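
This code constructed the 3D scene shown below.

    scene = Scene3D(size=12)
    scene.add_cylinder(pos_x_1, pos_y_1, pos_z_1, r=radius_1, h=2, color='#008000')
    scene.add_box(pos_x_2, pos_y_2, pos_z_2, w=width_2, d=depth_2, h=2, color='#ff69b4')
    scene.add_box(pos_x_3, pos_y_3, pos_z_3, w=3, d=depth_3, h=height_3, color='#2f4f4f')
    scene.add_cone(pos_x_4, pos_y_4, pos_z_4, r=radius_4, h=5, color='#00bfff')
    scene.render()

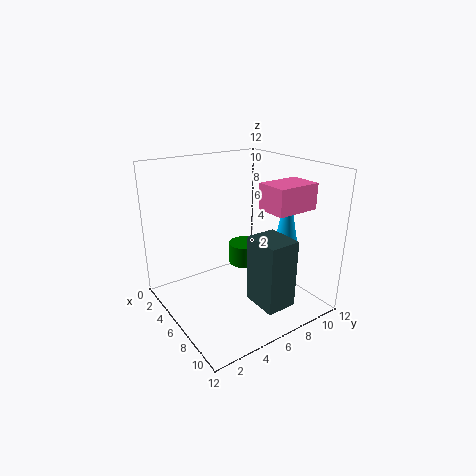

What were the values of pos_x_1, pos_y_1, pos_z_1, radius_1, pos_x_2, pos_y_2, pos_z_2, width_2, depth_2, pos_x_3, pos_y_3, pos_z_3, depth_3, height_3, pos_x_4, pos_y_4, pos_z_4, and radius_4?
pos_x_1 = 3.5
pos_y_1 = 8.5
pos_z_1 = 2
radius_1 = 1.5
pos_x_2 = 8
pos_y_2 = 6.5
pos_z_2 = 9
width_2 = 2.5
depth_2 = 3.5
pos_x_3 = 8
pos_y_3 = 5.5
pos_z_3 = 1.5
depth_3 = 2.5
height_3 = 5.5
pos_x_4 = 7
pos_y_4 = 10.5
pos_z_4 = 5
radius_4 = 1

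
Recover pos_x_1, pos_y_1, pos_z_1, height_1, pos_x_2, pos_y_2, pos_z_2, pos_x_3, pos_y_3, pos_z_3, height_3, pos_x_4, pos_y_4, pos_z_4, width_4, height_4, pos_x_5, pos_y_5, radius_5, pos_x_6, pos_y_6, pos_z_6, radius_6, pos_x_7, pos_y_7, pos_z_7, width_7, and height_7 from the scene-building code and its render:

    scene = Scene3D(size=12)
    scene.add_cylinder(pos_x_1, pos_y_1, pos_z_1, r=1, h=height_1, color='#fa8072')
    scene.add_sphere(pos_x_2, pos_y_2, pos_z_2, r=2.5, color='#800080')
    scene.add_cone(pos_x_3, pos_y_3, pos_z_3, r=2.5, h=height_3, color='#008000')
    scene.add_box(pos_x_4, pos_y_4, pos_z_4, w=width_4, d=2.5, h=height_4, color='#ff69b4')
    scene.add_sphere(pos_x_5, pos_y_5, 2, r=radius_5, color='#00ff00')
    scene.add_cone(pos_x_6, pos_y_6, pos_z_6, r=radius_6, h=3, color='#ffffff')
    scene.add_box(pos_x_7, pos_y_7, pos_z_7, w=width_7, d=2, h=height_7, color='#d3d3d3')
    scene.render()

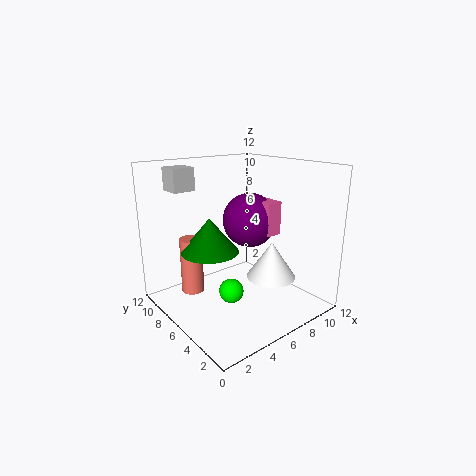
pos_x_1 = 3.5; pos_y_1 = 9.5; pos_z_1 = 0.5; height_1 = 5; pos_x_2 = 9; pos_y_2 = 8; pos_z_2 = 6.5; pos_x_3 = 4.5; pos_y_3 = 8; pos_z_3 = 4.5; height_3 = 3; pos_x_4 = 9; pos_y_4 = 5.5; pos_z_4 = 5.5; width_4 = 1.5; height_4 = 3; pos_x_5 = 4.5; pos_y_5 = 5; radius_5 = 1; pos_x_6 = 7.5; pos_y_6 = 3.5; pos_z_6 = 3; radius_6 = 2; pos_x_7 = 2.5; pos_y_7 = 10; pos_z_7 = 9.5; width_7 = 2; height_7 = 2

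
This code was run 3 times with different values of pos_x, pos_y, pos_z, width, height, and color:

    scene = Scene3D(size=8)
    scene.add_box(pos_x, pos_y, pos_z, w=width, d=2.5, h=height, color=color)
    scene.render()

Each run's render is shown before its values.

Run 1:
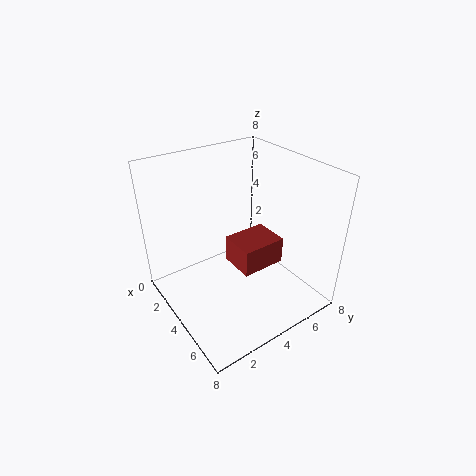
pos_x = 3.5, pos_y = 3.5, pos_z = 2.5, width = 2, height = 1.5, color = 'brown'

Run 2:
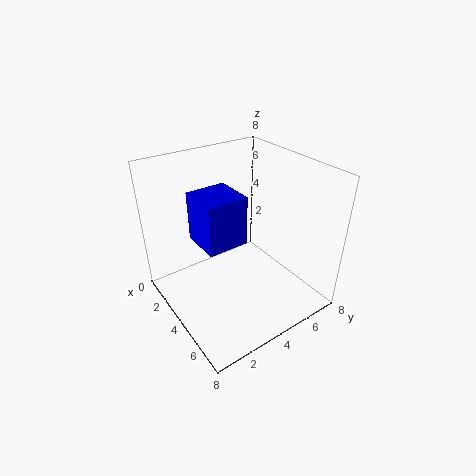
pos_x = 1, pos_y = 2.5, pos_z = 3, width = 2.5, height = 3, color = 'blue'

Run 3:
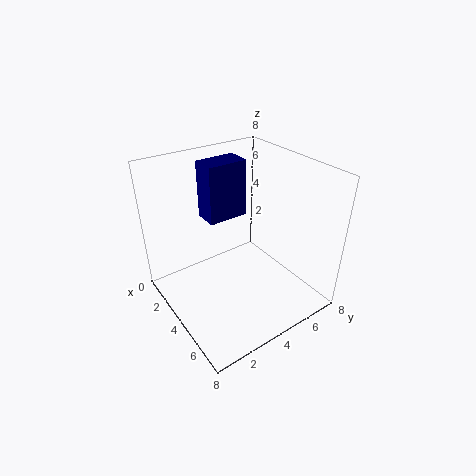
pos_x = 0.5, pos_y = 3.5, pos_z = 4, width = 1.5, height = 3.5, color = 'navy'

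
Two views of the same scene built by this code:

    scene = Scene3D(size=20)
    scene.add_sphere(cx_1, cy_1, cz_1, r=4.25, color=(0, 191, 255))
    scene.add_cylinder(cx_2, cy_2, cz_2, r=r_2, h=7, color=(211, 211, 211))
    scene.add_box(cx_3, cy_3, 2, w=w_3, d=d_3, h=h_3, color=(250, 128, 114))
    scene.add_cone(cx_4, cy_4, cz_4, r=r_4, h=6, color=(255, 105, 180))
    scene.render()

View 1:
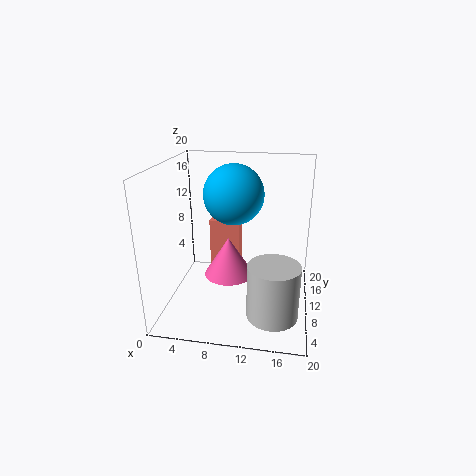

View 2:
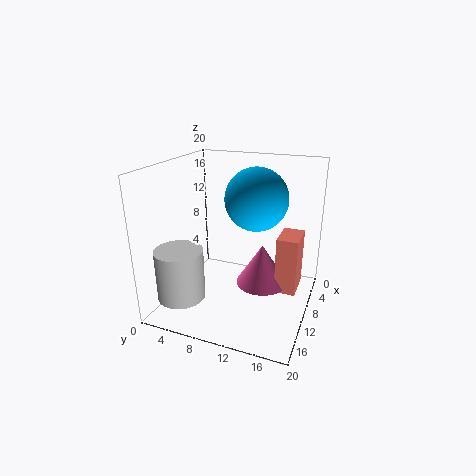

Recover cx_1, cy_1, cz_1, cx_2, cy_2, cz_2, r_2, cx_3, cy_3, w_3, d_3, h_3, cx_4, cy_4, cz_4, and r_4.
cx_1 = 9; cy_1 = 12.25; cz_1 = 15.5; cx_2 = 15.5; cy_2 = 3.75; cz_2 = 2.5; r_2 = 3.25; cx_3 = 4.5; cy_3 = 15.25; w_3 = 4.75; d_3 = 3; h_3 = 8.25; cx_4 = 8; cy_4 = 13; cz_4 = 2.5; r_4 = 3.75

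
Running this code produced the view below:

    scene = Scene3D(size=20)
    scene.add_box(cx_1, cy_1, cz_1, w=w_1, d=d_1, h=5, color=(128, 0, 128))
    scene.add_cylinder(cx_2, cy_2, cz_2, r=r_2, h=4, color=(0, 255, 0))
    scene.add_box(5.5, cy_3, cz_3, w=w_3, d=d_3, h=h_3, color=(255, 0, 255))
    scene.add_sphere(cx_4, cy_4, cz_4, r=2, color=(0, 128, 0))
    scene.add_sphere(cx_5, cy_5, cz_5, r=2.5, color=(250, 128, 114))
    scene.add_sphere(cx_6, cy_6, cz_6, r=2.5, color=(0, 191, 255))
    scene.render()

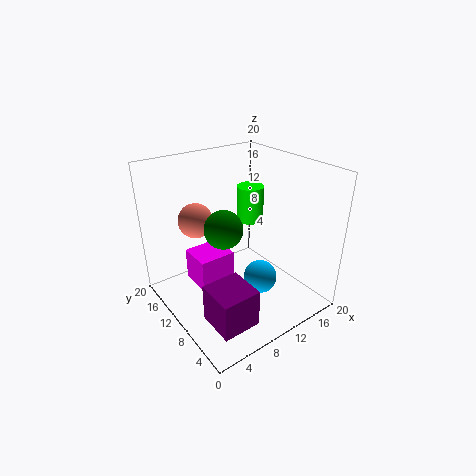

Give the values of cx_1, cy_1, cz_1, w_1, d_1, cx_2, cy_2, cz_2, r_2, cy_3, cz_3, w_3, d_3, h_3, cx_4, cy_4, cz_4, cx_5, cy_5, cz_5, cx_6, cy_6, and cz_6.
cx_1 = 2
cy_1 = 1.5
cz_1 = 2.5
w_1 = 5
d_1 = 5
cx_2 = 8
cy_2 = 5
cz_2 = 15.5
r_2 = 1.5
cy_3 = 12.5
cz_3 = 1
w_3 = 5.5
d_3 = 5
h_3 = 5
cx_4 = 3
cy_4 = 3
cz_4 = 16.5
cx_5 = 6.5
cy_5 = 15.5
cz_5 = 11.5
cx_6 = 13.5
cy_6 = 9
cz_6 = 2.5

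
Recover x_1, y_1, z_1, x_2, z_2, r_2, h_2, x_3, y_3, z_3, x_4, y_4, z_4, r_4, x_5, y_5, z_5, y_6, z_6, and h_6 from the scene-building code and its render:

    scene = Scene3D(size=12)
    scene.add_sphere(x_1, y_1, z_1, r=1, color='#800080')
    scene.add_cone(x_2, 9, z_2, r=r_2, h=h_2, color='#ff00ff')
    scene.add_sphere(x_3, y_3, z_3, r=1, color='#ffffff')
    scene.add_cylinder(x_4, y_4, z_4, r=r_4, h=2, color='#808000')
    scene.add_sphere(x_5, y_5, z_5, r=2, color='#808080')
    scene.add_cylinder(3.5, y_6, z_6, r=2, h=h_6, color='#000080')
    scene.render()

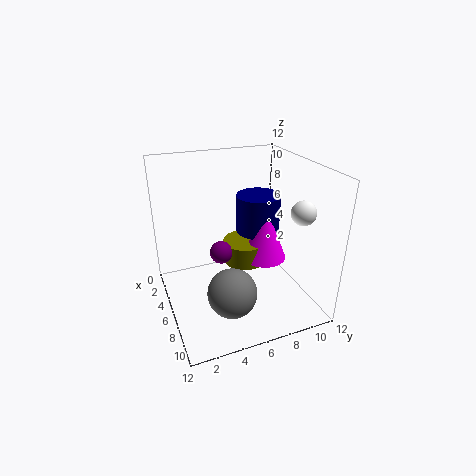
x_1 = 4.5; y_1 = 5; z_1 = 4; x_2 = 5; z_2 = 3; r_2 = 2; h_2 = 5; x_3 = 8.5; y_3 = 10.5; z_3 = 8.5; x_4 = 4; y_4 = 7.5; z_4 = 2.5; r_4 = 2; x_5 = 8.5; y_5 = 4.5; z_5 = 2.5; y_6 = 9; z_6 = 5; h_6 = 3.5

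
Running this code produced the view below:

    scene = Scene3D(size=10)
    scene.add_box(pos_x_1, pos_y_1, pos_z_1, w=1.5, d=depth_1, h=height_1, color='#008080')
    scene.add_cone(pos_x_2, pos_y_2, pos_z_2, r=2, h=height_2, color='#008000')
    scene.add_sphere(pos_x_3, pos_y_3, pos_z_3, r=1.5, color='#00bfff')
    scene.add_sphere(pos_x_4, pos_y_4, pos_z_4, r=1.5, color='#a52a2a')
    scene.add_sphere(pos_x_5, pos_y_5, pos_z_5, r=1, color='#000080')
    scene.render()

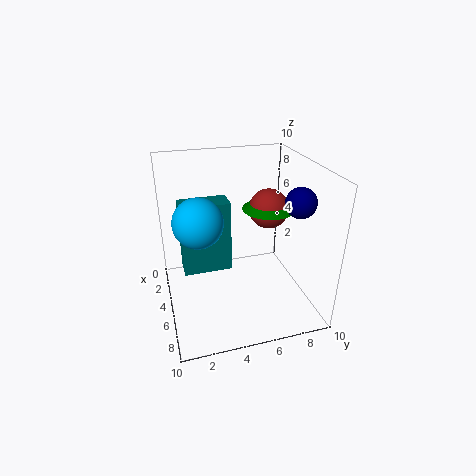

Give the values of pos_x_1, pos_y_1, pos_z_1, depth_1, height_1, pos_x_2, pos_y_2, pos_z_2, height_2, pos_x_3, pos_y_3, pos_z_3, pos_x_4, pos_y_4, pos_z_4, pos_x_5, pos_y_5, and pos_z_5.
pos_x_1 = 5.5; pos_y_1 = 1; pos_z_1 = 4; depth_1 = 3; height_1 = 4.5; pos_x_2 = 3; pos_y_2 = 8; pos_z_2 = 6; height_2 = 1.5; pos_x_3 = 7; pos_y_3 = 2; pos_z_3 = 7.5; pos_x_4 = 3; pos_y_4 = 8; pos_z_4 = 6; pos_x_5 = 7; pos_y_5 = 8.5; pos_z_5 = 8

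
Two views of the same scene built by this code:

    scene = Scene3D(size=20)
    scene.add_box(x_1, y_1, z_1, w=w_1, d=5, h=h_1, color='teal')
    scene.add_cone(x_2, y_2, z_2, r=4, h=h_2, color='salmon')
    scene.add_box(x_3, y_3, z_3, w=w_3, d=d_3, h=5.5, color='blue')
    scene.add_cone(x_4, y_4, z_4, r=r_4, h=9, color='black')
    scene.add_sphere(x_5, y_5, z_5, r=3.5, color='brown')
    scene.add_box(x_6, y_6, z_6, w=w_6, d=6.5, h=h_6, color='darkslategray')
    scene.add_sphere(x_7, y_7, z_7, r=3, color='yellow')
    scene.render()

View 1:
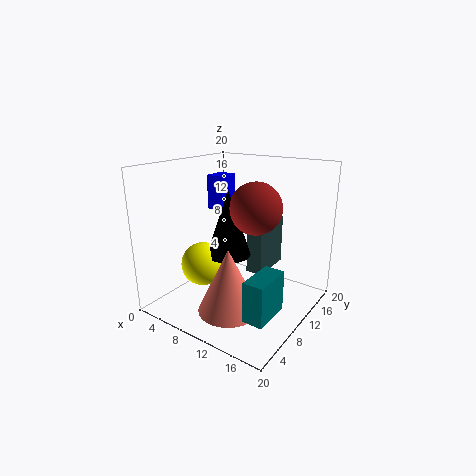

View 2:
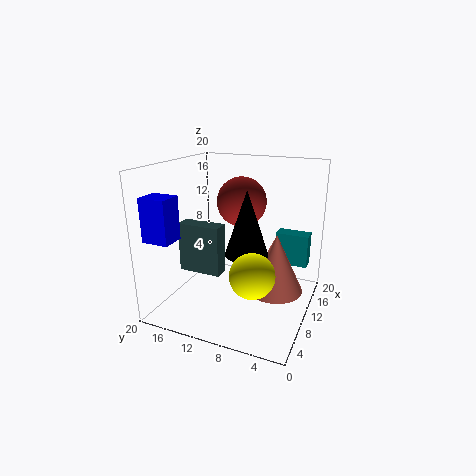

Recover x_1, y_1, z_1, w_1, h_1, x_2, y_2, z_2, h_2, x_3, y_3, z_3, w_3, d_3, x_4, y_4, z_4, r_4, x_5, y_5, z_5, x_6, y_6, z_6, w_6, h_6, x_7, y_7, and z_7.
x_1 = 16.5; y_1 = 1.5; z_1 = 4; w_1 = 2.5; h_1 = 5; x_2 = 12; y_2 = 5; z_2 = 2; h_2 = 8.5; x_3 = 0.5; y_3 = 15; z_3 = 11.5; w_3 = 3; d_3 = 3.5; x_4 = 9.5; y_4 = 8.5; z_4 = 8; r_4 = 3; x_5 = 12.5; y_5 = 10.5; z_5 = 14.5; x_6 = 9.5; y_6 = 13; z_6 = 3.5; w_6 = 2.5; h_6 = 7.5; x_7 = 6.5; y_7 = 6.5; z_7 = 6.5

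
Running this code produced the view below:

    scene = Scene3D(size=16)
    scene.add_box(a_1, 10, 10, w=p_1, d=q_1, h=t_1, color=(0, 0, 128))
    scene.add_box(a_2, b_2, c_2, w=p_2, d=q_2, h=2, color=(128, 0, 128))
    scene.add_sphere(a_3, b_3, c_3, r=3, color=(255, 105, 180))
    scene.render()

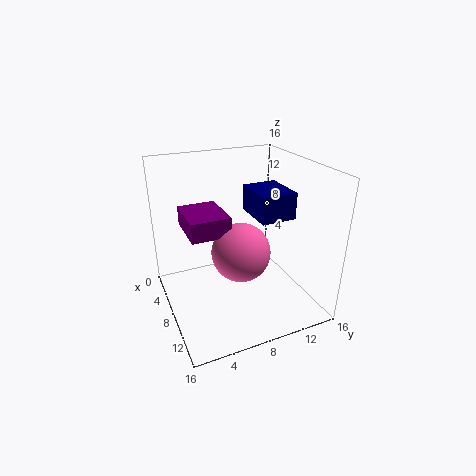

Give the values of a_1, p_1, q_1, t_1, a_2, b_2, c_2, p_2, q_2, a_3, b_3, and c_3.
a_1 = 5; p_1 = 5; q_1 = 4; t_1 = 3; a_2 = 6; b_2 = 2; c_2 = 10; p_2 = 5; q_2 = 4; a_3 = 11; b_3 = 7; c_3 = 8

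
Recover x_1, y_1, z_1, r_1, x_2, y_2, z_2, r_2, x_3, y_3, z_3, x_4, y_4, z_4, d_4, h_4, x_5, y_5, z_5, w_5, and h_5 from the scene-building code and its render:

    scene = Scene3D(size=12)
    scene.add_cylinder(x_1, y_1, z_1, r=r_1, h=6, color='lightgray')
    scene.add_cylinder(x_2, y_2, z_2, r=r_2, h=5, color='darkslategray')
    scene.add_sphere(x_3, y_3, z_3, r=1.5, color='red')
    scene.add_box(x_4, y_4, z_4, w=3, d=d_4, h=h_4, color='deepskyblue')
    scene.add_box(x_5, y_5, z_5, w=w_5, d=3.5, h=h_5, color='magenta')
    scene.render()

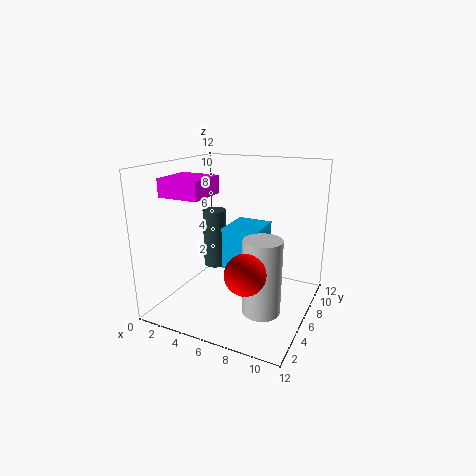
x_1 = 9, y_1 = 4, z_1 = 1, r_1 = 1.5, x_2 = 3.5, y_2 = 6.5, z_2 = 3, r_2 = 1, x_3 = 8.5, y_3 = 2, z_3 = 5, x_4 = 5, y_4 = 5, z_4 = 3.5, d_4 = 3.5, h_4 = 3.5, x_5 = 0.5, y_5 = 3, z_5 = 9.5, w_5 = 3.5, h_5 = 1.5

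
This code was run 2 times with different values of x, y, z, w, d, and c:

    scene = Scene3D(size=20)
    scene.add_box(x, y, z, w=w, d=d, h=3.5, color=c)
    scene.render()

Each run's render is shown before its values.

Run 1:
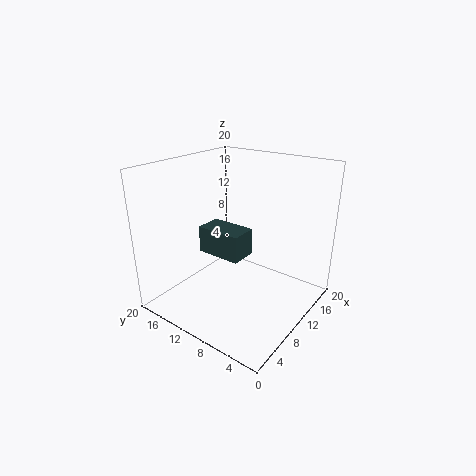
x = 5.5; y = 7; z = 9; w = 3.5; d = 6; c = 'darkslategray'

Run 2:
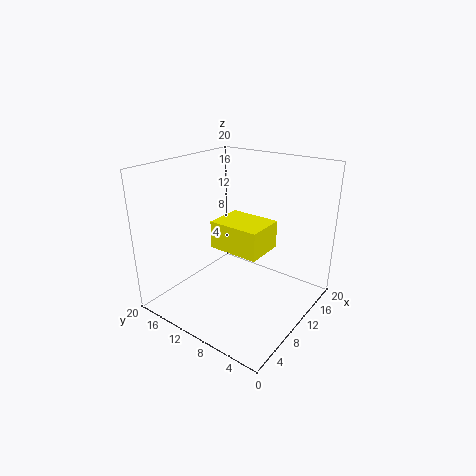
x = 5; y = 4; z = 10.5; w = 5; d = 6.5; c = 'yellow'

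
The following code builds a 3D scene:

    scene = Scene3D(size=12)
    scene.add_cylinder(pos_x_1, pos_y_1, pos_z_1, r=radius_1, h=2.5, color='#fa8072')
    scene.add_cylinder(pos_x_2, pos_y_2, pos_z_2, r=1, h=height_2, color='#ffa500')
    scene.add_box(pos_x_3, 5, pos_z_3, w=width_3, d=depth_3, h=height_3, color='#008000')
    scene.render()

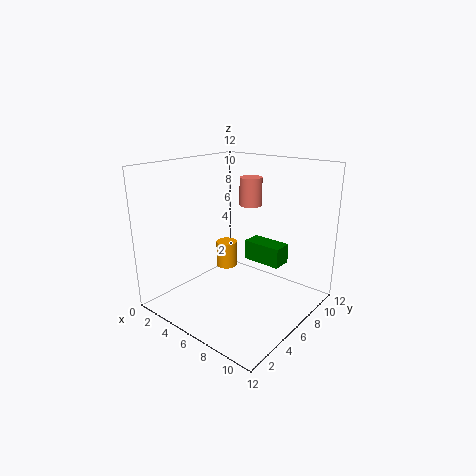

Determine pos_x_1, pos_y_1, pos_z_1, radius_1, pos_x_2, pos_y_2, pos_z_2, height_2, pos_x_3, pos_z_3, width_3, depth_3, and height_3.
pos_x_1 = 5, pos_y_1 = 9, pos_z_1 = 8, radius_1 = 1, pos_x_2 = 2.5, pos_y_2 = 8.5, pos_z_2 = 1.5, height_2 = 2.5, pos_x_3 = 7.5, pos_z_3 = 5, width_3 = 3, depth_3 = 1.5, height_3 = 1.5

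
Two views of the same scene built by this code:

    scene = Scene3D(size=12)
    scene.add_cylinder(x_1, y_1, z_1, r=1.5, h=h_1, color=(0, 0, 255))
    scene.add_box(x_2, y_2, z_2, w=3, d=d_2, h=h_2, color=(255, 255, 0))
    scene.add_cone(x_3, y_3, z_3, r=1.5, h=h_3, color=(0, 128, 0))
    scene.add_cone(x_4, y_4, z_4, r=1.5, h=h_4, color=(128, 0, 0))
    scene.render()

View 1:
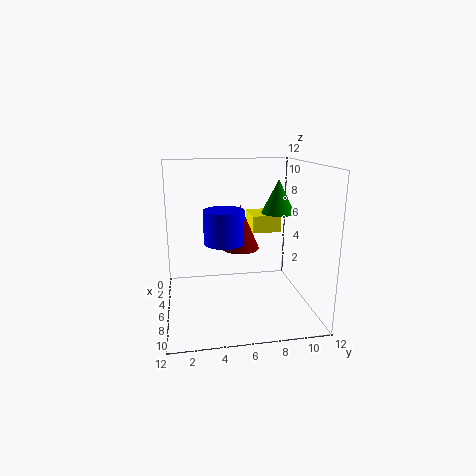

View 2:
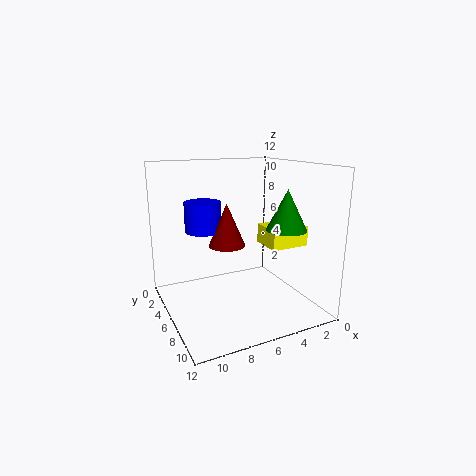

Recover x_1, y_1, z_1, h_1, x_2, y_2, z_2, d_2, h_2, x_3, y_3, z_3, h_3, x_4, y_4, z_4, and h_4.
x_1 = 8.5
y_1 = 4.5
z_1 = 6.5
h_1 = 2.5
x_2 = 2
y_2 = 7.5
z_2 = 6
d_2 = 2.5
h_2 = 1.5
x_3 = 4
y_3 = 10
z_3 = 7.5
h_3 = 3
x_4 = 7
y_4 = 6
z_4 = 5.5
h_4 = 3.5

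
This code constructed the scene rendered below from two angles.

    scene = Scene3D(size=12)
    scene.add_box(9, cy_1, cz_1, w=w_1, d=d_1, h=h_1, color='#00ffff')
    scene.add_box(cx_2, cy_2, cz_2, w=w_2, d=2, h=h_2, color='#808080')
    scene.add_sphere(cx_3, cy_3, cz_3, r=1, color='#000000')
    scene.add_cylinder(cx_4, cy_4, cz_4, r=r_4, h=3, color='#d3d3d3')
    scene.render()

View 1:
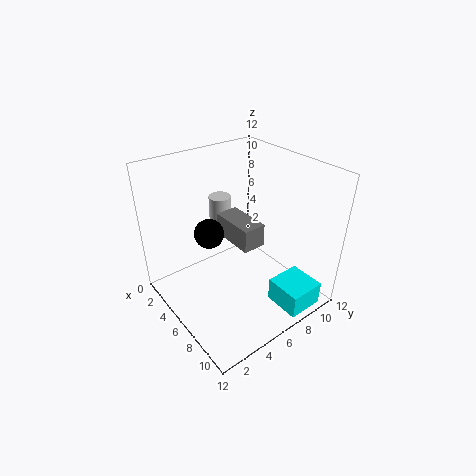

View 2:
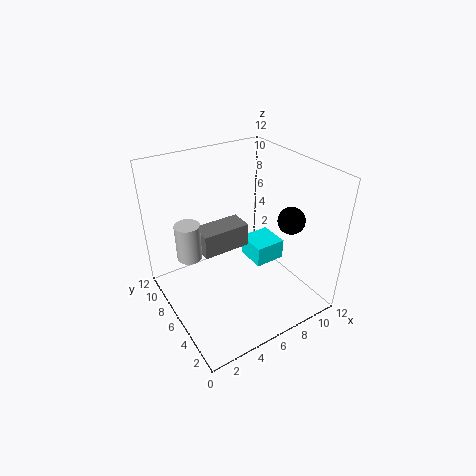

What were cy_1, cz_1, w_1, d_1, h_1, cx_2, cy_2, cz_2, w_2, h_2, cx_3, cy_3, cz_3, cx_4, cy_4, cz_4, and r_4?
cy_1 = 7
cz_1 = 1
w_1 = 3
d_1 = 3
h_1 = 2
cx_2 = 3
cy_2 = 6
cz_2 = 5
w_2 = 4
h_2 = 2
cx_3 = 8
cy_3 = 2
cz_3 = 9
cx_4 = 2
cy_4 = 7
cz_4 = 5
r_4 = 1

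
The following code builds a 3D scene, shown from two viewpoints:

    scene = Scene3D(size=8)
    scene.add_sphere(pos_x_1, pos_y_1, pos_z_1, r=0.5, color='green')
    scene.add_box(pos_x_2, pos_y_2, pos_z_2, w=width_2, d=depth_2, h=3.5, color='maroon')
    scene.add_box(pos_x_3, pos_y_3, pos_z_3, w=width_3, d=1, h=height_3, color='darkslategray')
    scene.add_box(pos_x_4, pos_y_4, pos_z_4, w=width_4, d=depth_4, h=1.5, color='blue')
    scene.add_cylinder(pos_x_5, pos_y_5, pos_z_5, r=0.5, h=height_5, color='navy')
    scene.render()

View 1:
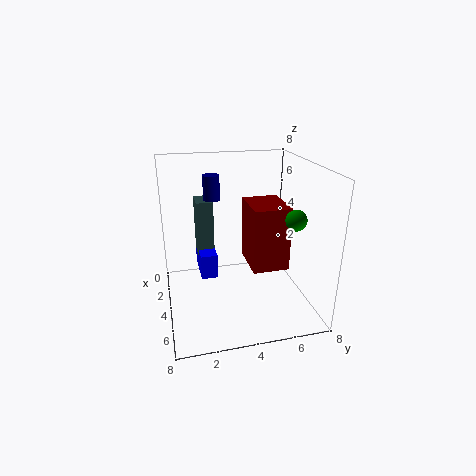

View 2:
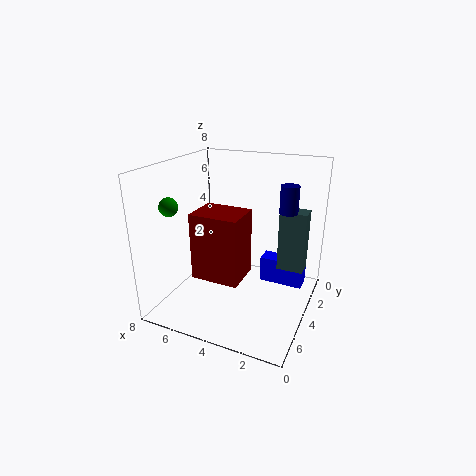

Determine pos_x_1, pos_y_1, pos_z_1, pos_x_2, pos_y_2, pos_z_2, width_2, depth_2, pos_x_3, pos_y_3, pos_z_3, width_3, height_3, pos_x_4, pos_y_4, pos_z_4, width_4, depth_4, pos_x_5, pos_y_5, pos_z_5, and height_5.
pos_x_1 = 7
pos_y_1 = 6
pos_z_1 = 6
pos_x_2 = 3
pos_y_2 = 4.5
pos_z_2 = 2.5
width_2 = 2.5
depth_2 = 2
pos_x_3 = 0.5
pos_y_3 = 2
pos_z_3 = 2
width_3 = 1.5
height_3 = 3.5
pos_x_4 = 0.5
pos_y_4 = 2
pos_z_4 = 1
width_4 = 2.5
depth_4 = 1
pos_x_5 = 1.5
pos_y_5 = 3
pos_z_5 = 5.5
height_5 = 1.5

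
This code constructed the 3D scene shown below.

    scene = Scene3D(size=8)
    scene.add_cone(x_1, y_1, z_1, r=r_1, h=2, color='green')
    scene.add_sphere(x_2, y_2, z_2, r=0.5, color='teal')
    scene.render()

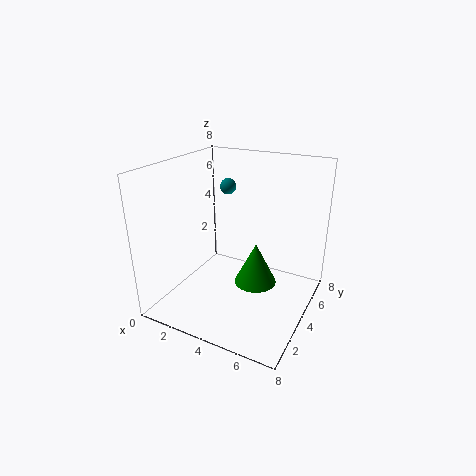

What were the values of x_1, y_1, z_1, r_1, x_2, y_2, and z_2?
x_1 = 6, y_1 = 2, z_1 = 3, r_1 = 1, x_2 = 2, y_2 = 6.5, z_2 = 6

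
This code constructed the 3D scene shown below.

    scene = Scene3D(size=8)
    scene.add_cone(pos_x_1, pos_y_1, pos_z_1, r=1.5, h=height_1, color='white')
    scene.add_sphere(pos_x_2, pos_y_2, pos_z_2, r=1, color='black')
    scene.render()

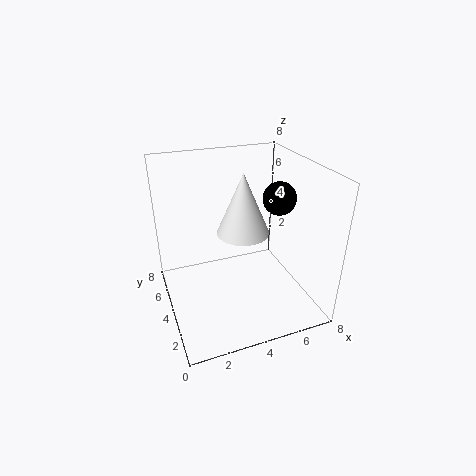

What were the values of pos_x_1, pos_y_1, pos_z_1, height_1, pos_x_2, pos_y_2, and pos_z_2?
pos_x_1 = 4.5, pos_y_1 = 4.5, pos_z_1 = 4, height_1 = 3.5, pos_x_2 = 7, pos_y_2 = 5, pos_z_2 = 5.5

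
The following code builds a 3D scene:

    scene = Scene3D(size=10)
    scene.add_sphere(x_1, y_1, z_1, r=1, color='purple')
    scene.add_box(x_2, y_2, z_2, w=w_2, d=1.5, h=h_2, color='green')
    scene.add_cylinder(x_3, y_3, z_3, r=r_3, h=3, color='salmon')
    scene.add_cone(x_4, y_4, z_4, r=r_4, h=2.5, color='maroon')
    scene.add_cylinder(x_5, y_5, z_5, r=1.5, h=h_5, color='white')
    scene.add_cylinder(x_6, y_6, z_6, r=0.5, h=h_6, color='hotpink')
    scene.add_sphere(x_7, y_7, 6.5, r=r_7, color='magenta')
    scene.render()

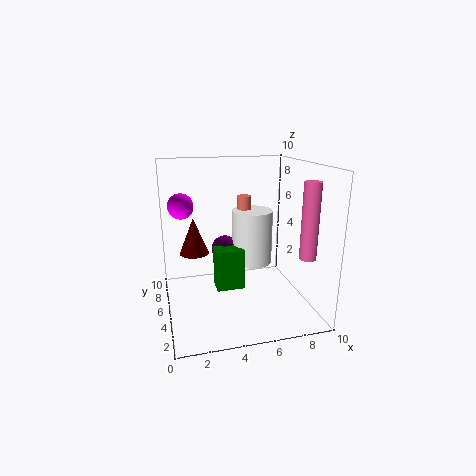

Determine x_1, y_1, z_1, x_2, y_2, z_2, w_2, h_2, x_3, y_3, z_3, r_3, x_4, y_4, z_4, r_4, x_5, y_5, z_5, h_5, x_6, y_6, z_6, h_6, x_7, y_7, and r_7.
x_1 = 4.5, y_1 = 7, z_1 = 3.5, x_2 = 3.5, y_2 = 5, z_2 = 1, w_2 = 2, h_2 = 3, x_3 = 6, y_3 = 7, z_3 = 4.5, r_3 = 0.5, x_4 = 2, y_4 = 5.5, z_4 = 4, r_4 = 1, x_5 = 6.5, y_5 = 6.5, z_5 = 2.5, h_5 = 4, x_6 = 8, y_6 = 0.5, z_6 = 5, h_6 = 4.5, x_7 = 1.5, y_7 = 9, r_7 = 1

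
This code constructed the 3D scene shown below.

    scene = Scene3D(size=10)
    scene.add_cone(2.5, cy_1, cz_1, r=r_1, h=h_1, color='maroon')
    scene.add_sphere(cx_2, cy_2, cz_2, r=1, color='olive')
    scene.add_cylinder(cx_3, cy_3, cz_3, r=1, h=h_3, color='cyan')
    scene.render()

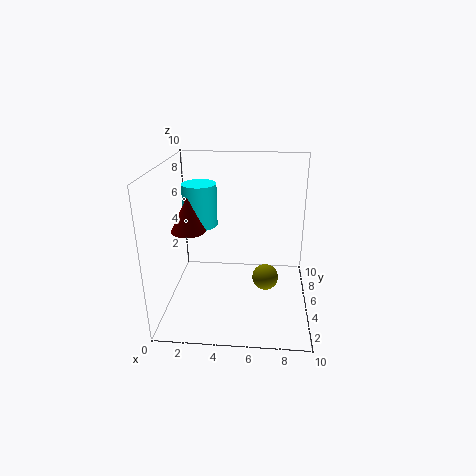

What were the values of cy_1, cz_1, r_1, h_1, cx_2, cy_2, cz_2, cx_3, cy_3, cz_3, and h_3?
cy_1 = 1.5, cz_1 = 7, r_1 = 1, h_1 = 2, cx_2 = 7, cy_2 = 6.5, cz_2 = 1, cx_3 = 3, cy_3 = 2.5, cz_3 = 7, h_3 = 2.5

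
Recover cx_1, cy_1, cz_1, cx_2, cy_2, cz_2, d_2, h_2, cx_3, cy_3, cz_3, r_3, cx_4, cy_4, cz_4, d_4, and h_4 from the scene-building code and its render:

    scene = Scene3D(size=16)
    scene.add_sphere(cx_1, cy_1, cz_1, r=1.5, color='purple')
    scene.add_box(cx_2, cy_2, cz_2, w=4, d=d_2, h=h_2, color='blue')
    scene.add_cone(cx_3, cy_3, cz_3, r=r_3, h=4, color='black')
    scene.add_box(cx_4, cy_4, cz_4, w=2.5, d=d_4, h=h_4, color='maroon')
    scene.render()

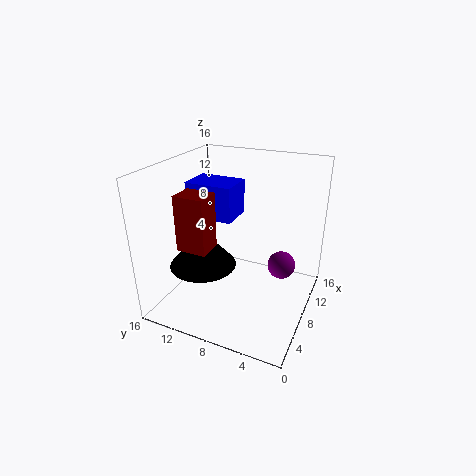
cx_1 = 8.5
cy_1 = 3
cz_1 = 5.5
cx_2 = 8
cy_2 = 9
cz_2 = 9.5
d_2 = 5.5
h_2 = 4
cx_3 = 4.5
cy_3 = 10.5
cz_3 = 6
r_3 = 3.5
cx_4 = 1.5
cy_4 = 8.5
cz_4 = 9
d_4 = 3
h_4 = 5.5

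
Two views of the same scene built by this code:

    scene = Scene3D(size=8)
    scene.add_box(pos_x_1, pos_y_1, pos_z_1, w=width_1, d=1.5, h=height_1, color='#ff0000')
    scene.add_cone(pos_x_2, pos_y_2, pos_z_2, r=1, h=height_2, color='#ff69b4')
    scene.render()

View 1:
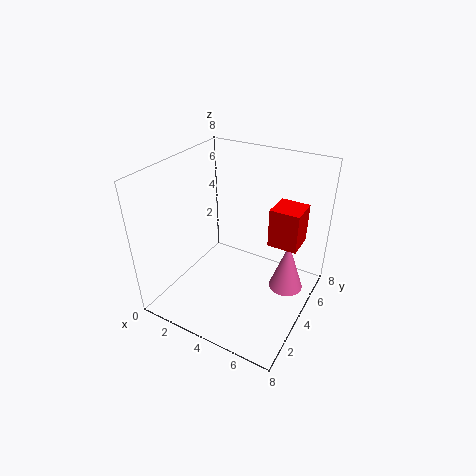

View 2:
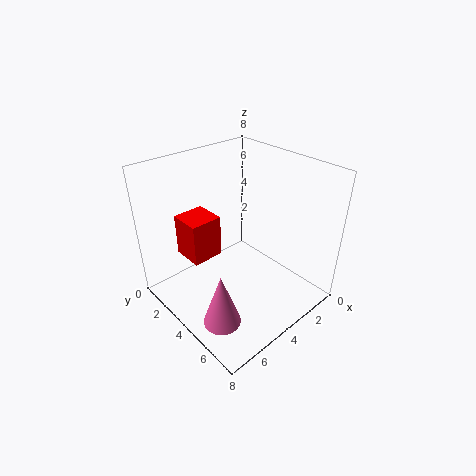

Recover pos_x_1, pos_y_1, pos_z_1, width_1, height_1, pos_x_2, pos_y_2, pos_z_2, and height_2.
pos_x_1 = 6, pos_y_1 = 3.5, pos_z_1 = 4.5, width_1 = 1.5, height_1 = 2, pos_x_2 = 6.5, pos_y_2 = 5.5, pos_z_2 = 0.5, height_2 = 3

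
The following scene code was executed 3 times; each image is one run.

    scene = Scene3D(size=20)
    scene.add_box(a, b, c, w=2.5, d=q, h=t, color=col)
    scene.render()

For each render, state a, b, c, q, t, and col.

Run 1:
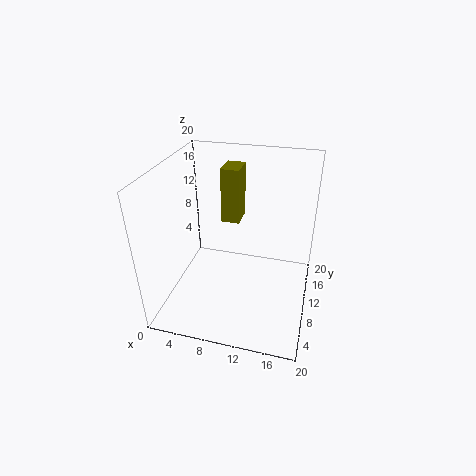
a = 7.5, b = 10.5, c = 12, q = 3.5, t = 7.5, col = 'olive'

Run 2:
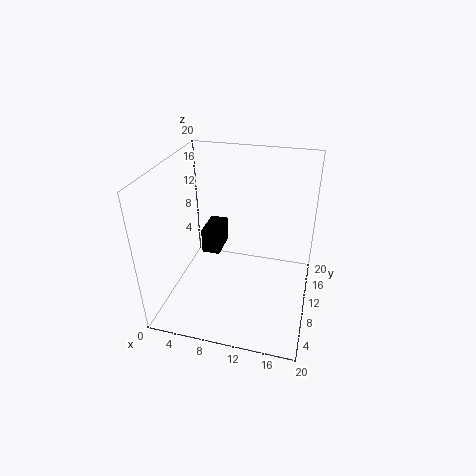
a = 5, b = 9, c = 7.5, q = 4.5, t = 3.5, col = 'black'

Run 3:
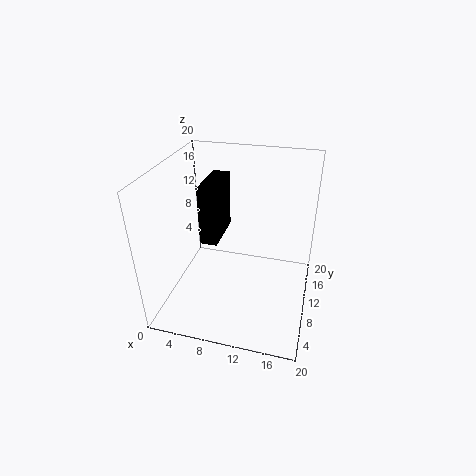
a = 4.5, b = 9.5, c = 8.5, q = 7, t = 8.5, col = 'black'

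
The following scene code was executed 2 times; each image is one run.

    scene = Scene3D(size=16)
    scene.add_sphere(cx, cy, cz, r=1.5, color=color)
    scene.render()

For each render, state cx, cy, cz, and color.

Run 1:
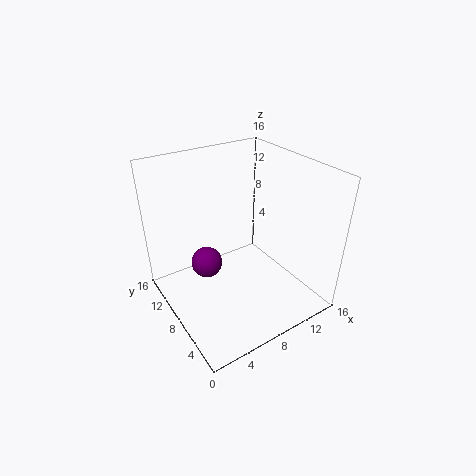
cx = 3
cy = 6
cz = 8
color = 'purple'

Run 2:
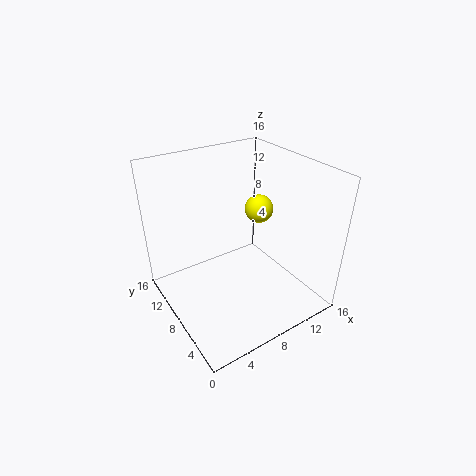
cx = 10
cy = 7
cz = 11.5
color = 'yellow'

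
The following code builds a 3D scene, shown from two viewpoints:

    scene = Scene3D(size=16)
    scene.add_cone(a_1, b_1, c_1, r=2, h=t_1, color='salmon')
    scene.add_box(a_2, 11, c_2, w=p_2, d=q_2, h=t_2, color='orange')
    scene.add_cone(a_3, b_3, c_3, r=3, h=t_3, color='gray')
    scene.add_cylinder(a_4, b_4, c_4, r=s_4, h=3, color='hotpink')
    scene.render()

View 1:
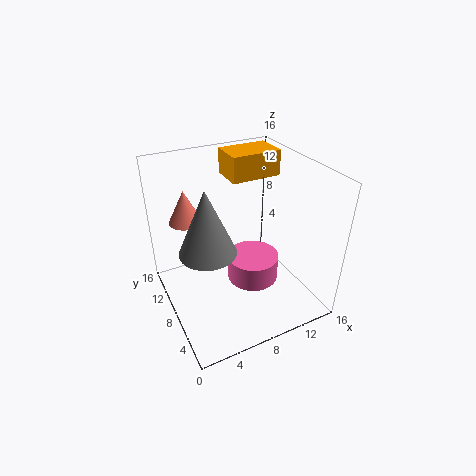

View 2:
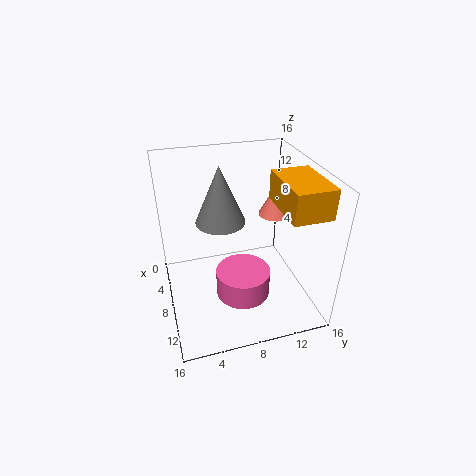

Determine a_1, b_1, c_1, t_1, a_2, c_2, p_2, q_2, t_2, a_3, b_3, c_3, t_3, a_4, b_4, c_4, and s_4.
a_1 = 4
b_1 = 14
c_1 = 8
t_1 = 4
a_2 = 9
c_2 = 13
p_2 = 6
q_2 = 4
t_2 = 3
a_3 = 4
b_3 = 7
c_3 = 8
t_3 = 7
a_4 = 10
b_4 = 8
c_4 = 2
s_4 = 3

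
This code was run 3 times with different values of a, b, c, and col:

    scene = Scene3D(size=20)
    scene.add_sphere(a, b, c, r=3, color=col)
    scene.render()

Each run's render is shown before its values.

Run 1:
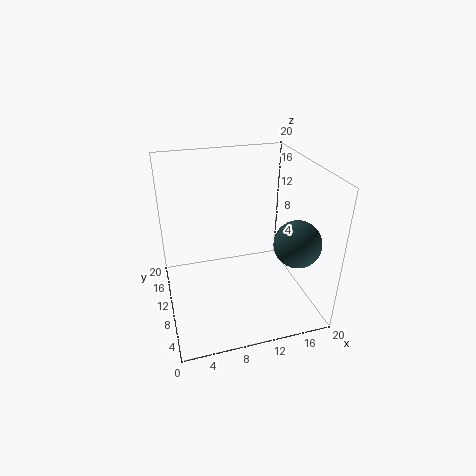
a = 16
b = 4
c = 11.5
col = 'darkslategray'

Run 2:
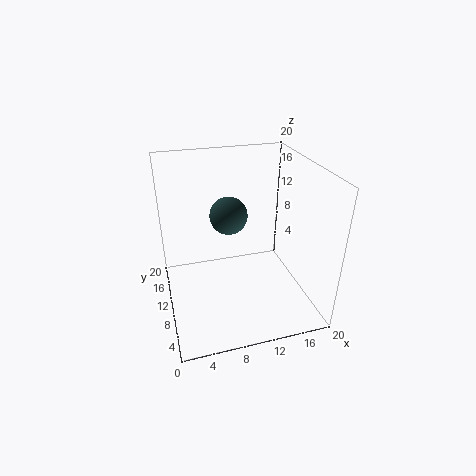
a = 10.5
b = 17
c = 10
col = 'darkslategray'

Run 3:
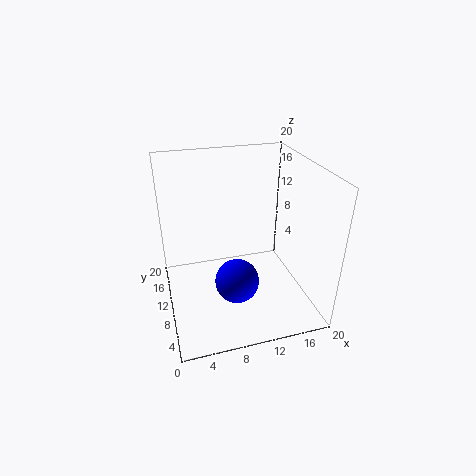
a = 9
b = 7
c = 5
col = 'blue'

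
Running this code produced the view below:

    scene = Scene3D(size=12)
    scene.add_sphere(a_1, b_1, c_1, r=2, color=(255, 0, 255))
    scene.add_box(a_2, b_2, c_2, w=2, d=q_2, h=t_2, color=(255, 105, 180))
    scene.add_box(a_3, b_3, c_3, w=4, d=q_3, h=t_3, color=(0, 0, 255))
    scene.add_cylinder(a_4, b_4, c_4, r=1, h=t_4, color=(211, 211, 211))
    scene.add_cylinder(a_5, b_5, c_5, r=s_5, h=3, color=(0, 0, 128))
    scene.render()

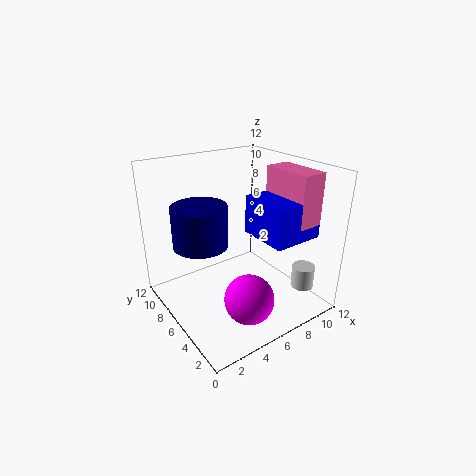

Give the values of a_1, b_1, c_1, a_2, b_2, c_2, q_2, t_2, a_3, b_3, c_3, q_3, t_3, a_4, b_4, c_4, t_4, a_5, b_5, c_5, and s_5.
a_1 = 5; b_1 = 3; c_1 = 2; a_2 = 8; b_2 = 1; c_2 = 8; q_2 = 4; t_2 = 4; a_3 = 6; b_3 = 1; c_3 = 7; q_3 = 4; t_3 = 3; a_4 = 11; b_4 = 3; c_4 = 1; t_4 = 2; a_5 = 2; b_5 = 5; c_5 = 7; s_5 = 2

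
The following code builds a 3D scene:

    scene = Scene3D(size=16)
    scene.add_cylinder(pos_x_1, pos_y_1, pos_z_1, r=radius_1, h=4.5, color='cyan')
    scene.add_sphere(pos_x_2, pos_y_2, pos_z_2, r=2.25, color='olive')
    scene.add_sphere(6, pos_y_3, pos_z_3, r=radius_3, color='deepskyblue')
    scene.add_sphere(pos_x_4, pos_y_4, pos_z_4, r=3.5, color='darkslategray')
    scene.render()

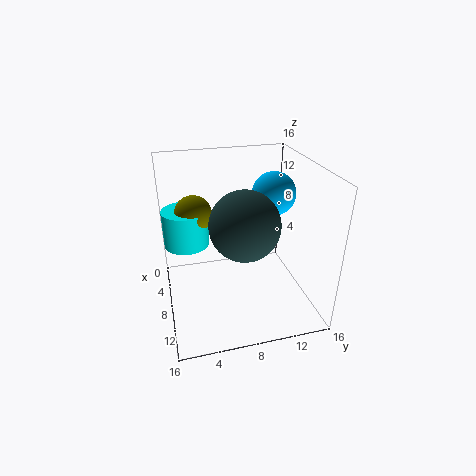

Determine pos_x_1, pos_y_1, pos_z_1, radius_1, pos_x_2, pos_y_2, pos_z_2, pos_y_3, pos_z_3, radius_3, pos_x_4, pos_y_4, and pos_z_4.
pos_x_1 = 3, pos_y_1 = 2.75, pos_z_1 = 5.25, radius_1 = 2.75, pos_x_2 = 3.25, pos_y_2 = 3.75, pos_z_2 = 9.25, pos_y_3 = 12.75, pos_z_3 = 12, radius_3 = 2.5, pos_x_4 = 11.5, pos_y_4 = 7.75, pos_z_4 = 11.25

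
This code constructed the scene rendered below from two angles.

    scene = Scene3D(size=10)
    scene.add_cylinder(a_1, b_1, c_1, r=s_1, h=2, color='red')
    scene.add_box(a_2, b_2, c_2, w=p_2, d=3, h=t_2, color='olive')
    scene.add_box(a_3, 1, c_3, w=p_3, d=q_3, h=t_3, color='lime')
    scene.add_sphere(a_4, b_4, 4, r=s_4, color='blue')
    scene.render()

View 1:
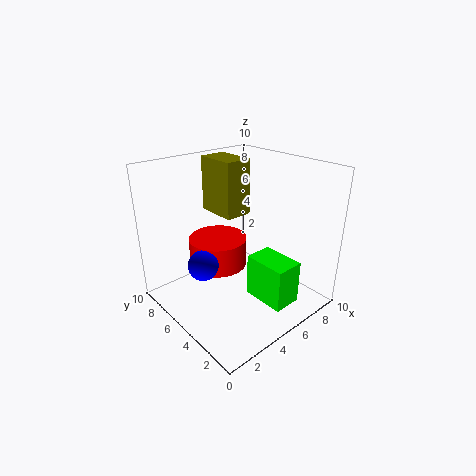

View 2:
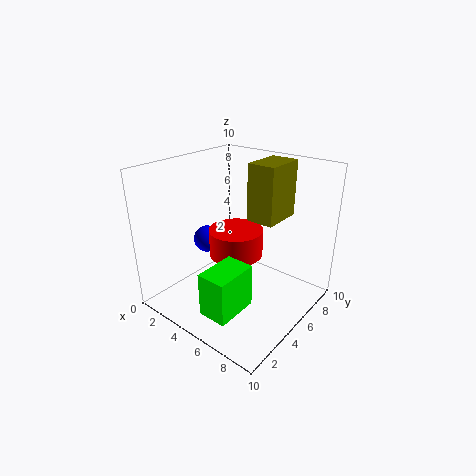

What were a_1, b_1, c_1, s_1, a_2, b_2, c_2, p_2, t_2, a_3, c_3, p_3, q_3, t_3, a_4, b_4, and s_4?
a_1 = 4; b_1 = 6; c_1 = 3; s_1 = 2; a_2 = 5; b_2 = 6; c_2 = 6; p_2 = 2; t_2 = 4; a_3 = 5; c_3 = 1; p_3 = 2; q_3 = 3; t_3 = 3; a_4 = 2; b_4 = 5; s_4 = 1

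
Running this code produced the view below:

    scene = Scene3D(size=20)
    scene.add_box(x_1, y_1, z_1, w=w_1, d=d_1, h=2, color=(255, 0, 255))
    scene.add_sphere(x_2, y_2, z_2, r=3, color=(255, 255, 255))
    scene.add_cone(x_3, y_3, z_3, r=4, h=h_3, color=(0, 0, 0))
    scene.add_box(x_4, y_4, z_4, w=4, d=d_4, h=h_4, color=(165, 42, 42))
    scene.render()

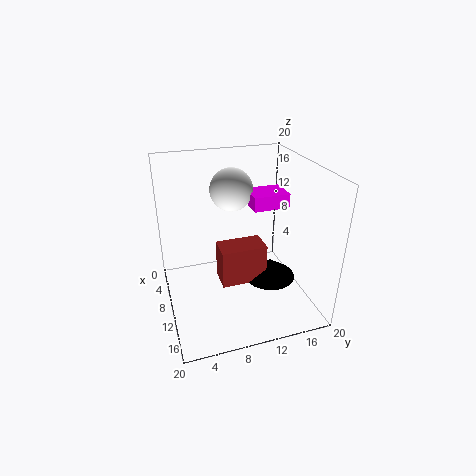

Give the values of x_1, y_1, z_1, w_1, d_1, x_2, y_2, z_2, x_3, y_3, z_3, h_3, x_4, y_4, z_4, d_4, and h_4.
x_1 = 7; y_1 = 12; z_1 = 14; w_1 = 4; d_1 = 5; x_2 = 7; y_2 = 10; z_2 = 16; x_3 = 8; y_3 = 16; z_3 = 1; h_3 = 3; x_4 = 5; y_4 = 8; z_4 = 1; d_4 = 7; h_4 = 6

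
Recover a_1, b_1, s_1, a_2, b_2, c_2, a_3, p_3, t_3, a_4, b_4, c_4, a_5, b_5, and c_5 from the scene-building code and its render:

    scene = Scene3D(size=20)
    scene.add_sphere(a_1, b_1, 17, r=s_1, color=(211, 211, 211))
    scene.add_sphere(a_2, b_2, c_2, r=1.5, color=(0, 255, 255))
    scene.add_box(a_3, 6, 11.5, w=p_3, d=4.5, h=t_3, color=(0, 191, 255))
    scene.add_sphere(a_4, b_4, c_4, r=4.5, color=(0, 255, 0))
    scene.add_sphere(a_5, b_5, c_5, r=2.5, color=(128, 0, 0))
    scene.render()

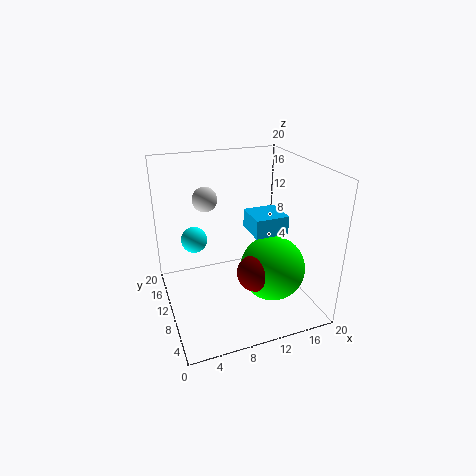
a_1 = 5, b_1 = 8, s_1 = 1.5, a_2 = 3, b_2 = 6, c_2 = 13, a_3 = 11, p_3 = 4.5, t_3 = 2.5, a_4 = 14, b_4 = 7, c_4 = 6, a_5 = 11, b_5 = 6, c_5 = 6.5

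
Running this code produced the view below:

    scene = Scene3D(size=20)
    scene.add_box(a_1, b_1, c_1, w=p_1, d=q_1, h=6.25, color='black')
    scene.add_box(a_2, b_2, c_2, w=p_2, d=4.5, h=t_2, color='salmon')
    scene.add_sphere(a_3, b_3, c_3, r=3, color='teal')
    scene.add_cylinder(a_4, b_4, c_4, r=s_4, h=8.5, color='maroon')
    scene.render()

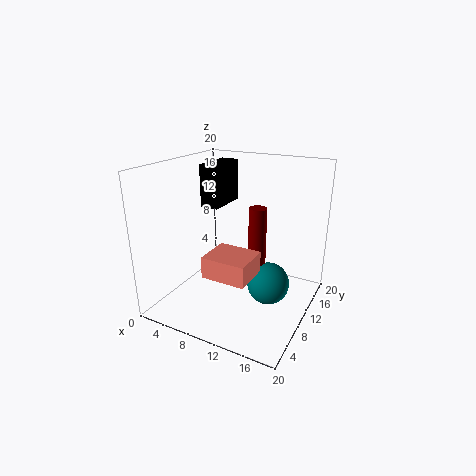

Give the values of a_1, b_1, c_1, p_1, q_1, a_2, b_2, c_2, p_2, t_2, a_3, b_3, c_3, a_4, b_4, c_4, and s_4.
a_1 = 3, b_1 = 11.5, c_1 = 13, p_1 = 2.75, q_1 = 6.5, a_2 = 10.5, b_2 = 0.25, c_2 = 9, p_2 = 5.25, t_2 = 2.5, a_3 = 14.25, b_3 = 11.25, c_3 = 3.25, a_4 = 12.25, b_4 = 11.5, c_4 = 5.75, s_4 = 1.25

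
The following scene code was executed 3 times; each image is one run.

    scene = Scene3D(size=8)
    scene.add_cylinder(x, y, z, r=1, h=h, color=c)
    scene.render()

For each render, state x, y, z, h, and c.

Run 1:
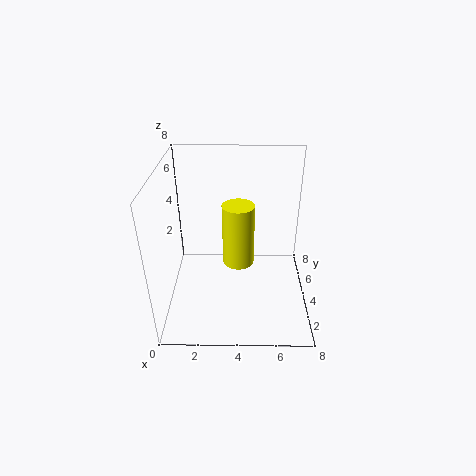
x = 4, y = 6, z = 1, h = 4, c = 'yellow'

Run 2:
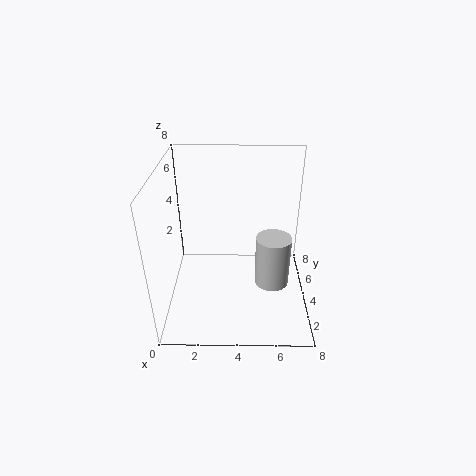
x = 6, y = 4, z = 1, h = 3, c = 'lightgray'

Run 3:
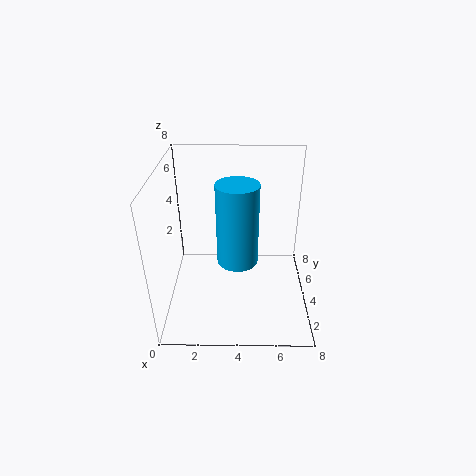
x = 4, y = 2, z = 4, h = 4, c = 'deepskyblue'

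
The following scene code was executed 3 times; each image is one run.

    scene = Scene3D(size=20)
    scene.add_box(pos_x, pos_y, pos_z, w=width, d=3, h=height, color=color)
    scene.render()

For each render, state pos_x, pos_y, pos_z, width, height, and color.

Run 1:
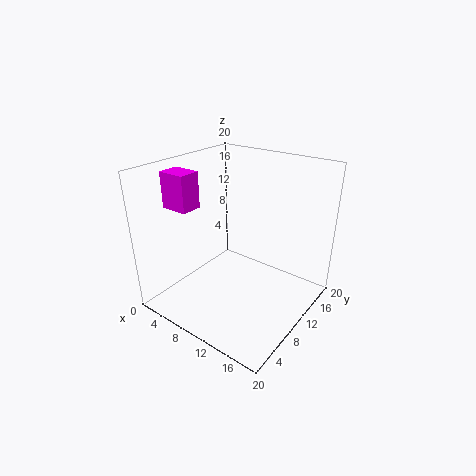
pos_x = 1, pos_y = 5, pos_z = 14, width = 4, height = 5, color = 'magenta'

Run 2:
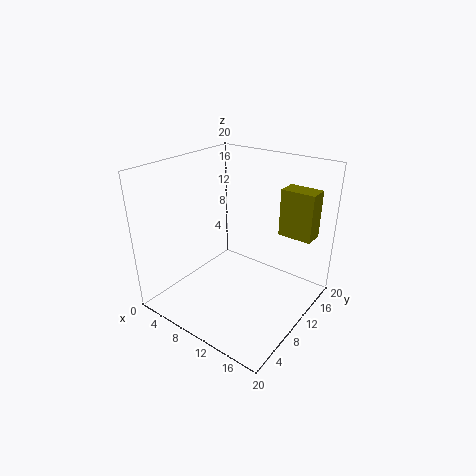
pos_x = 13, pos_y = 16, pos_z = 9, width = 5, height = 7, color = 'olive'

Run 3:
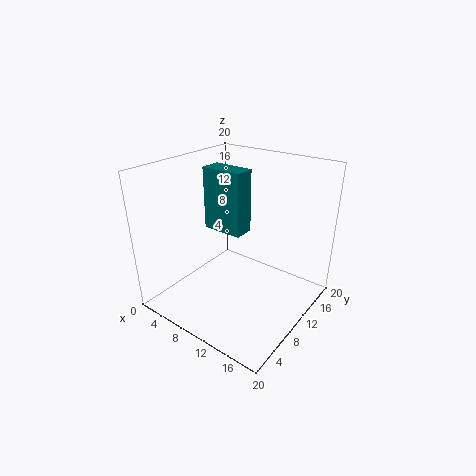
pos_x = 4, pos_y = 10, pos_z = 10, width = 6, height = 9, color = 'teal'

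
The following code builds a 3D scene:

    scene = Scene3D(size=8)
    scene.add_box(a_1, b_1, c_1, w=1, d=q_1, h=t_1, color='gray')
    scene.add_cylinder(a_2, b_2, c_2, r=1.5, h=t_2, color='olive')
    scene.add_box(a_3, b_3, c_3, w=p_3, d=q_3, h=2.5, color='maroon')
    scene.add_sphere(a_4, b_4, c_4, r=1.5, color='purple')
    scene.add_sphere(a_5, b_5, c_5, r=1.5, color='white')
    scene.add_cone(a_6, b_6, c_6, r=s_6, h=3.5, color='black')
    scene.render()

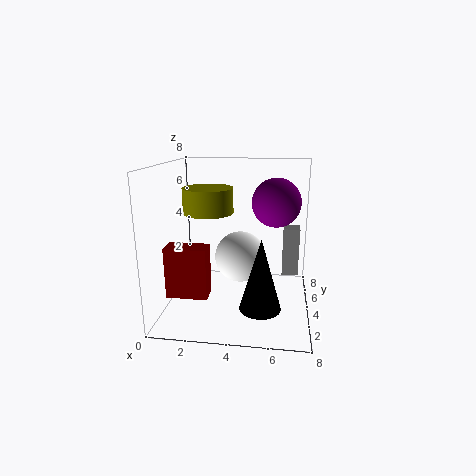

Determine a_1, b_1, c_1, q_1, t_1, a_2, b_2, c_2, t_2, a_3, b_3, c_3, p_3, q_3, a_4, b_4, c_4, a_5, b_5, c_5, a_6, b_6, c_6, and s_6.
a_1 = 6.5
b_1 = 6
c_1 = 1
q_1 = 1
t_1 = 3
a_2 = 2
b_2 = 5.5
c_2 = 5
t_2 = 1.5
a_3 = 1
b_3 = 0.5
c_3 = 2
p_3 = 2
q_3 = 1
a_4 = 6
b_4 = 6.5
c_4 = 5.5
a_5 = 4
b_5 = 5
c_5 = 2.5
a_6 = 5.5
b_6 = 1
c_6 = 1.5
s_6 = 1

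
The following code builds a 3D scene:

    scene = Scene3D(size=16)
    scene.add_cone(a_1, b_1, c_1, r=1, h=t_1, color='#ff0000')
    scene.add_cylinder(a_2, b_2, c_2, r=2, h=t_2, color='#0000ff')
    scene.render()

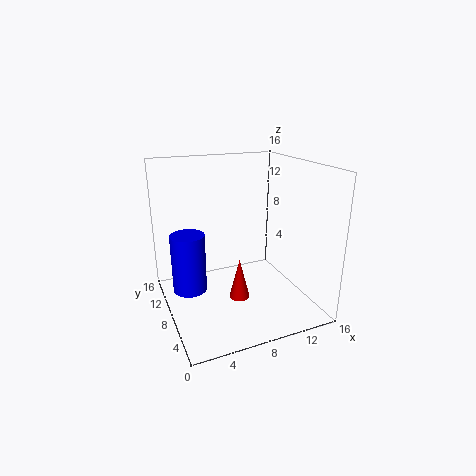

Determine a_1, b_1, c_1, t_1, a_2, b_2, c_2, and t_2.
a_1 = 6; b_1 = 3; c_1 = 4; t_1 = 4; a_2 = 3; b_2 = 11; c_2 = 1; t_2 = 7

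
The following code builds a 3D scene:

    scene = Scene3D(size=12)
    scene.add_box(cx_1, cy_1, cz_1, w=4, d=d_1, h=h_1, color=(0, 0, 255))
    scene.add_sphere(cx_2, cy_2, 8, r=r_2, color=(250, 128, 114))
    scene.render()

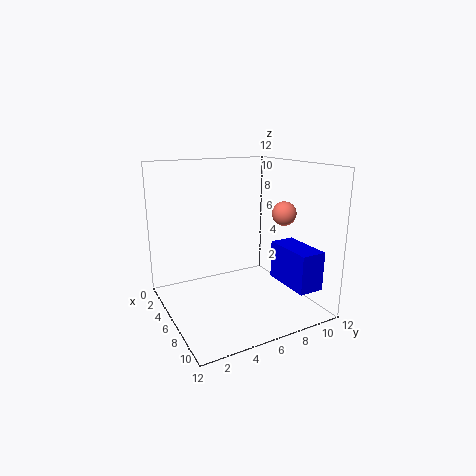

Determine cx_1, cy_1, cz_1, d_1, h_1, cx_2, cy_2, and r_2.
cx_1 = 8
cy_1 = 8
cz_1 = 3
d_1 = 2
h_1 = 3
cx_2 = 7.5
cy_2 = 9.5
r_2 = 1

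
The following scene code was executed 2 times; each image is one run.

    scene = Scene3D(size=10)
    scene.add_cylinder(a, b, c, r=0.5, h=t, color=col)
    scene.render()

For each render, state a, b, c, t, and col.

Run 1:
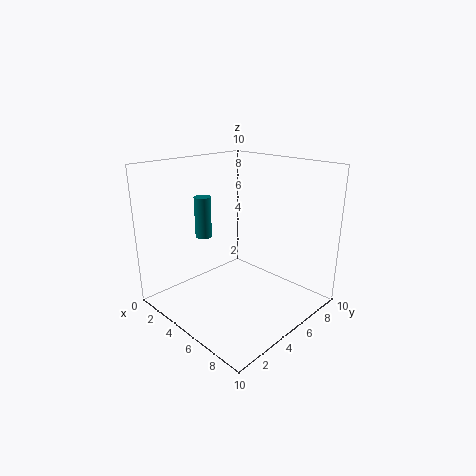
a = 5; b = 2; c = 6; t = 2.5; col = 'teal'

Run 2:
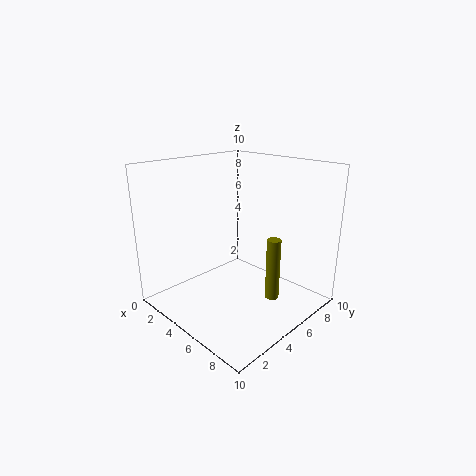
a = 7; b = 6.5; c = 0.5; t = 4.5; col = 'olive'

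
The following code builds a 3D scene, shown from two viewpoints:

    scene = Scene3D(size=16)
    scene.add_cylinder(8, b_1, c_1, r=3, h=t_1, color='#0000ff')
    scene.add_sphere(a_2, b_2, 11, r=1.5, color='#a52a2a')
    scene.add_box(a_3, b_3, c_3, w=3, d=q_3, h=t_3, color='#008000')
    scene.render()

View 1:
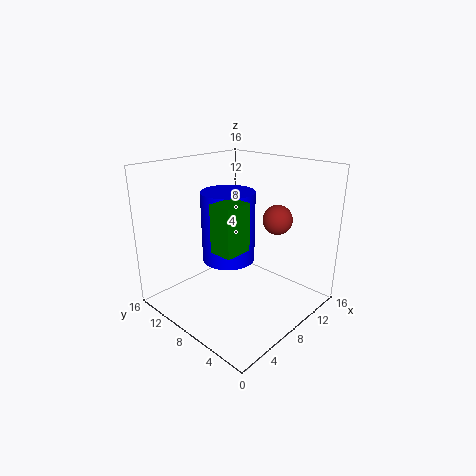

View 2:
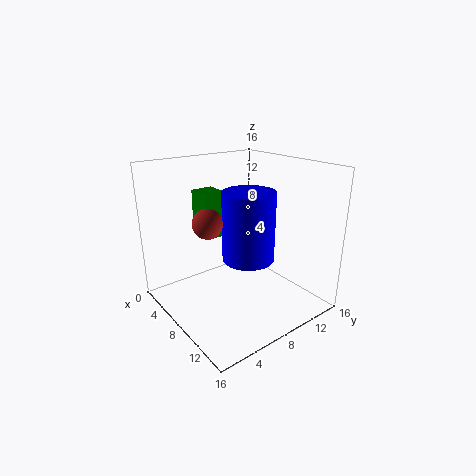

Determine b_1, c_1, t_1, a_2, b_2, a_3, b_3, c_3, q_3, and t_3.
b_1 = 9.5; c_1 = 5; t_1 = 8; a_2 = 9; b_2 = 3.5; a_3 = 3.5; b_3 = 5; c_3 = 8; q_3 = 2.5; t_3 = 5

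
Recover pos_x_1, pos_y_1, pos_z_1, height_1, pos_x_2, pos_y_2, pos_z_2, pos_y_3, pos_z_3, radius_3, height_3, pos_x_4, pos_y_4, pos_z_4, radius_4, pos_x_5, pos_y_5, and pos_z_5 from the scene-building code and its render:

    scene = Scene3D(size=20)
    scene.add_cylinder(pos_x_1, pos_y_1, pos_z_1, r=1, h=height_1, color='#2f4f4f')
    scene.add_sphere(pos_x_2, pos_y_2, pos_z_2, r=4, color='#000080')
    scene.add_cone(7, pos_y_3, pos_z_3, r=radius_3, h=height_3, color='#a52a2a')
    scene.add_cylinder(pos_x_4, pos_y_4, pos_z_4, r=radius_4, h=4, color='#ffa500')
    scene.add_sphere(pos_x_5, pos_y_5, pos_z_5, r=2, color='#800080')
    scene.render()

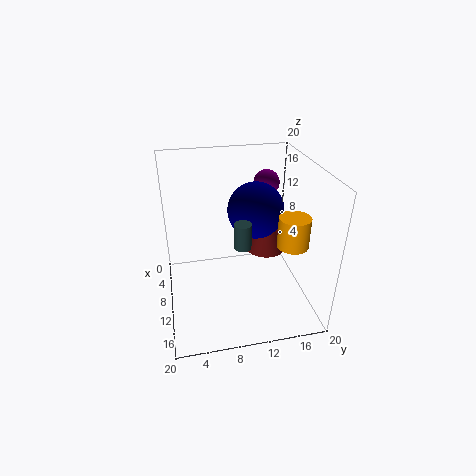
pos_x_1 = 17; pos_y_1 = 9; pos_z_1 = 13; height_1 = 3; pos_x_2 = 8; pos_y_2 = 13; pos_z_2 = 13; pos_y_3 = 15; pos_z_3 = 6; radius_3 = 3; height_3 = 8; pos_x_4 = 15; pos_y_4 = 16; pos_z_4 = 11; radius_4 = 2; pos_x_5 = 3; pos_y_5 = 16; pos_z_5 = 15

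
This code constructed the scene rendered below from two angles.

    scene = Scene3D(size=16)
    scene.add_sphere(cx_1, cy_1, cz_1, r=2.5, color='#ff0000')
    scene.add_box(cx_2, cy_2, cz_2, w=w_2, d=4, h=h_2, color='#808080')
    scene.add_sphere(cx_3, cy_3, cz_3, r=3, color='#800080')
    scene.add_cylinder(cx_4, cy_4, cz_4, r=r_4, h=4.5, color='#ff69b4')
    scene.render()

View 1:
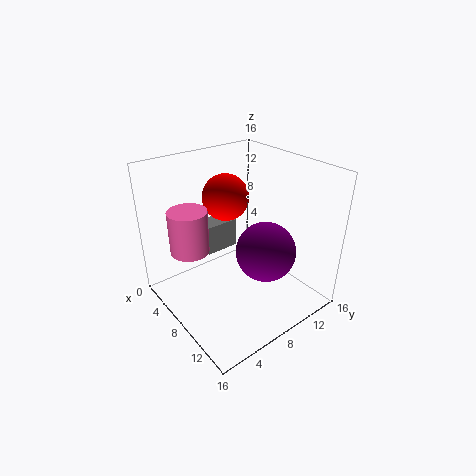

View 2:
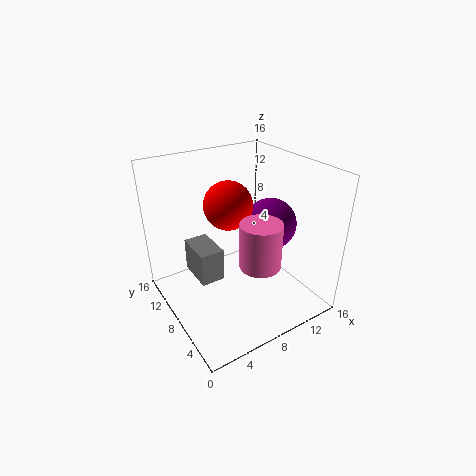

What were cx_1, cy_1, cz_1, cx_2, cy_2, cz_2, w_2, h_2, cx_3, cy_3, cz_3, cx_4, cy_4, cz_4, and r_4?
cx_1 = 6.5, cy_1 = 7.5, cz_1 = 12.5, cx_2 = 2.5, cy_2 = 6, cz_2 = 5, w_2 = 2.5, h_2 = 3.5, cx_3 = 12.5, cy_3 = 8, cz_3 = 8.5, cx_4 = 7, cy_4 = 2.5, cz_4 = 8, r_4 = 2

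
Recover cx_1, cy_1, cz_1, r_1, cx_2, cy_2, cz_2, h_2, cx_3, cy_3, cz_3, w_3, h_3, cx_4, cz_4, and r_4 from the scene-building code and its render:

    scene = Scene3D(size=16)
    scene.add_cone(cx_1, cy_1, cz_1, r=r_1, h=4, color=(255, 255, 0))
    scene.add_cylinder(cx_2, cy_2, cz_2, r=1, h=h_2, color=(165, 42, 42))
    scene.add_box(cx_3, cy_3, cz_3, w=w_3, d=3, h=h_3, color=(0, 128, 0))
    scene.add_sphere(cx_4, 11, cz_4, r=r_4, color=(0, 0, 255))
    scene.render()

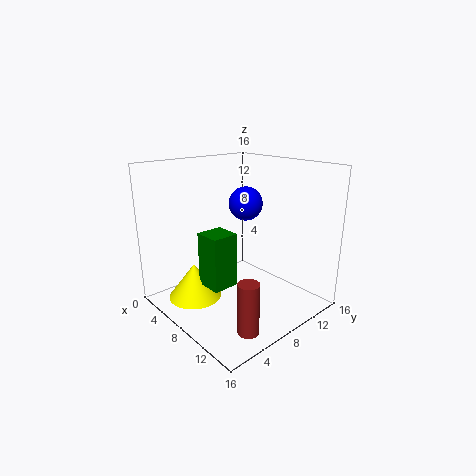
cx_1 = 5; cy_1 = 4; cz_1 = 1; r_1 = 3; cx_2 = 15; cy_2 = 3; cz_2 = 2; h_2 = 5; cx_3 = 6; cy_3 = 4; cz_3 = 3; w_3 = 3; h_3 = 6; cx_4 = 6; cz_4 = 11; r_4 = 2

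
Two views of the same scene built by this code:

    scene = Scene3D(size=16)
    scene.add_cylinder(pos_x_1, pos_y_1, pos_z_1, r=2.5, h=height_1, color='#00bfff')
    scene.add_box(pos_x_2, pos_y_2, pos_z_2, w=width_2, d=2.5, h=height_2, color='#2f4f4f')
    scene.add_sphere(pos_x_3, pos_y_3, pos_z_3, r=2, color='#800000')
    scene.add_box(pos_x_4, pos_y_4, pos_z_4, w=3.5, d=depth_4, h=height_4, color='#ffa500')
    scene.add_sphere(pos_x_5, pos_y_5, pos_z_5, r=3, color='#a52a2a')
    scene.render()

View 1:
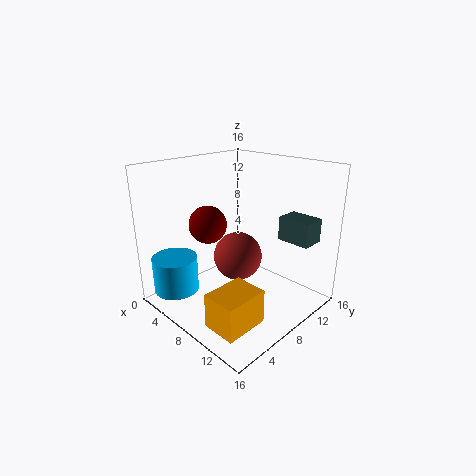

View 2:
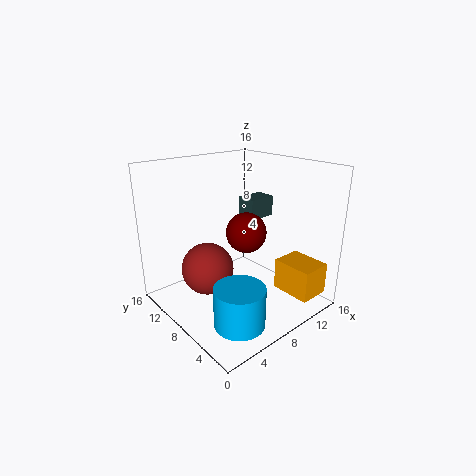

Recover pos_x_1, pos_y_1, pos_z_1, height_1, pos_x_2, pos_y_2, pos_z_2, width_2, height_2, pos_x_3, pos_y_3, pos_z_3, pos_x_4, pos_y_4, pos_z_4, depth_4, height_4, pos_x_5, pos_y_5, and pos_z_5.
pos_x_1 = 3.5; pos_y_1 = 2.5; pos_z_1 = 2; height_1 = 4; pos_x_2 = 12; pos_y_2 = 10; pos_z_2 = 8.5; width_2 = 3.5; height_2 = 2.5; pos_x_3 = 6.5; pos_y_3 = 5; pos_z_3 = 10; pos_x_4 = 11; pos_y_4 = 0.5; pos_z_4 = 2; depth_4 = 4.5; height_4 = 3.5; pos_x_5 = 5.5; pos_y_5 = 10.5; pos_z_5 = 4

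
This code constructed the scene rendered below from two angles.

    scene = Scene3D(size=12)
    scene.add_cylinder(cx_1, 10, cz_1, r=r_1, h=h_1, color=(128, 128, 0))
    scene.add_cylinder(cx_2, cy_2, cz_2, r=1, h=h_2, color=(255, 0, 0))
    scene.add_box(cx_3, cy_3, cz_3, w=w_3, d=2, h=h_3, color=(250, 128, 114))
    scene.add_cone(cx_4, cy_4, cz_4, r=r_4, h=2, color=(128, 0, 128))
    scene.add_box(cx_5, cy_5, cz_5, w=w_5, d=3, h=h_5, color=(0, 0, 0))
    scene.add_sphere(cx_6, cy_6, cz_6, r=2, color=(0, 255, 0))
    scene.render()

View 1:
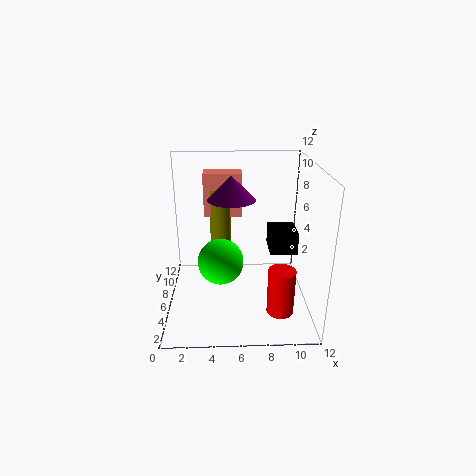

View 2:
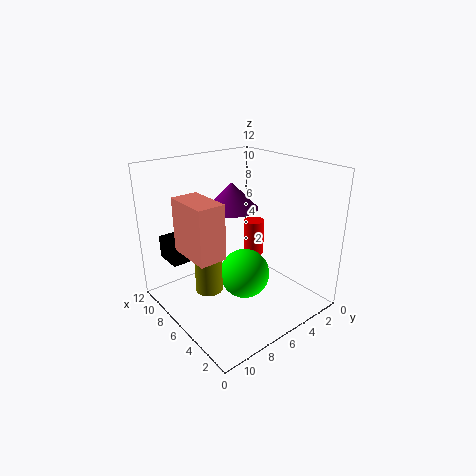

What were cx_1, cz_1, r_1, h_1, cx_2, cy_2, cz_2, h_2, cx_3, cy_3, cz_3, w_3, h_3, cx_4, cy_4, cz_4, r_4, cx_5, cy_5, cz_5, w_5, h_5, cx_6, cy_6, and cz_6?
cx_1 = 4.5, cz_1 = 3.5, r_1 = 1, h_1 = 5.5, cx_2 = 9, cy_2 = 1.5, cz_2 = 2, h_2 = 3.5, cx_3 = 3, cy_3 = 9.5, cz_3 = 6.5, w_3 = 3.5, h_3 = 4, cx_4 = 5.5, cy_4 = 7, cz_4 = 9, r_4 = 2, cx_5 = 9, cy_5 = 7.5, cz_5 = 3.5, w_5 = 2.5, h_5 = 2, cx_6 = 4.5, cy_6 = 6.5, cz_6 = 3.5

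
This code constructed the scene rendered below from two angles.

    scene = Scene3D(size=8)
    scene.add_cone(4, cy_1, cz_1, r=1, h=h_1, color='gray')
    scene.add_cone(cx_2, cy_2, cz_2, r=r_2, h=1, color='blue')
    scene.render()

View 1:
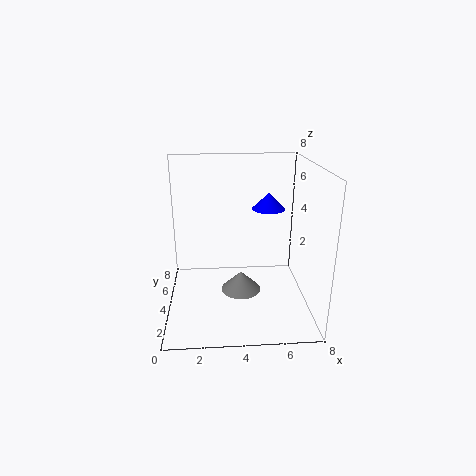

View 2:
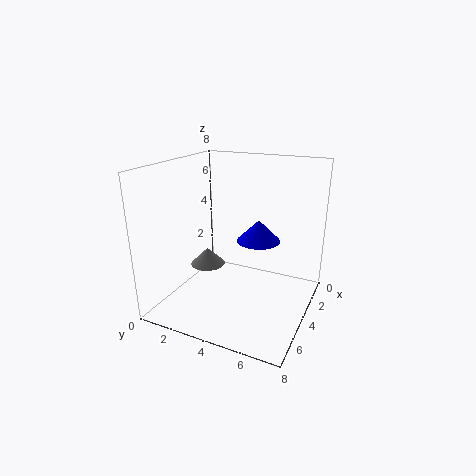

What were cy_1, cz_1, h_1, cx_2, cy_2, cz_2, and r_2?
cy_1 = 2, cz_1 = 2, h_1 = 1, cx_2 = 6, cy_2 = 6, cz_2 = 5, r_2 = 1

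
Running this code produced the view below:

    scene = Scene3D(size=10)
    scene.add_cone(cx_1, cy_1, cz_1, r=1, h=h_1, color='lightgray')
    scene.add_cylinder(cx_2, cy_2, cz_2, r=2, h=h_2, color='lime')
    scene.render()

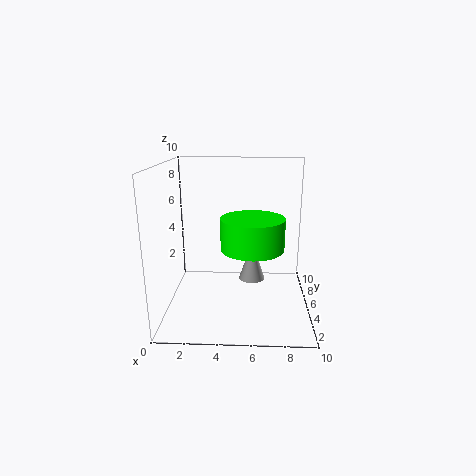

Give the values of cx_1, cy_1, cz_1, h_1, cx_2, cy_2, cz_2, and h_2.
cx_1 = 6, cy_1 = 7, cz_1 = 1, h_1 = 3, cx_2 = 6, cy_2 = 3, cz_2 = 5, h_2 = 2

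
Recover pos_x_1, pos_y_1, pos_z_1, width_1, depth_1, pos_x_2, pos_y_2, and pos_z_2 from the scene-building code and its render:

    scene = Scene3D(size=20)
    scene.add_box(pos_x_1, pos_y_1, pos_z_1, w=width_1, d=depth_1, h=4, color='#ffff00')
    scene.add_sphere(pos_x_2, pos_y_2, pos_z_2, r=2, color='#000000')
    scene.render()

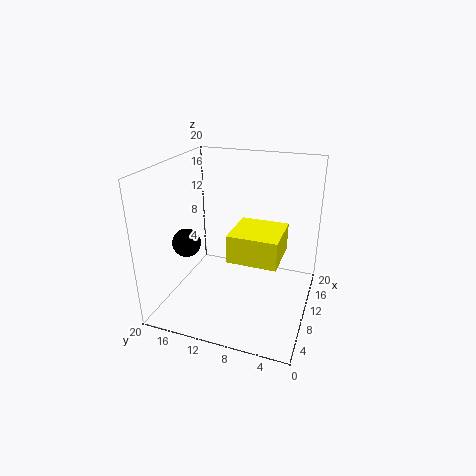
pos_x_1 = 8; pos_y_1 = 4; pos_z_1 = 7; width_1 = 7; depth_1 = 7; pos_x_2 = 8; pos_y_2 = 17; pos_z_2 = 9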